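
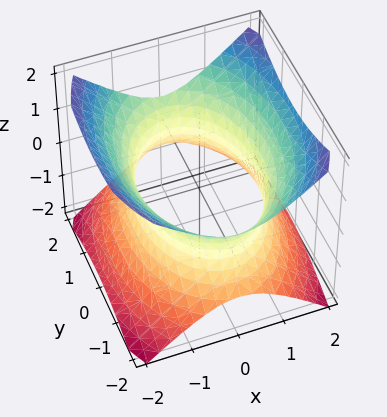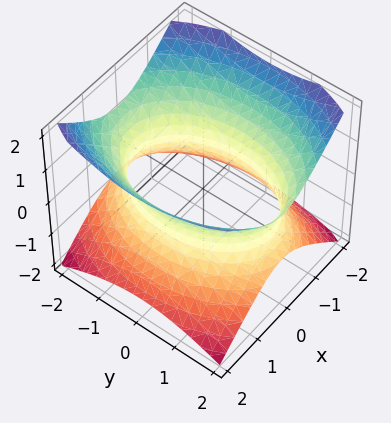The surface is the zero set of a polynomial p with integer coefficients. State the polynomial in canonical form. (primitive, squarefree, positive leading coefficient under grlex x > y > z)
(a) The degree is 2 — an hourglass — one-sheet hyperboloid; a quadric.
(b) Symmetries: the x ↦ −x reflection is a symmetry, so x appears only in even powers; the z ↦ −z reflection is a symmetry, so z appears only in even powers; the y ↦ −y reflection is a symmetry, so y appears only in even powers.
(c) From the visible intercepts: no z-intercept at any integer in the box.
(d) The integer polynomial consistent with all of this is the stated p.

2*x^2 + y^2 - 2*z^2 - 3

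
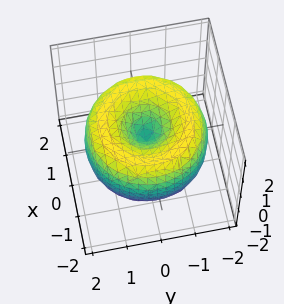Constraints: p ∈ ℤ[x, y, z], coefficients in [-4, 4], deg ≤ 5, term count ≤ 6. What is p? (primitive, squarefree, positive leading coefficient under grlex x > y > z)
x^4 + 2*x^2*y^2 + y^4 - 3*x^2 - 3*y^2 + 2*z^2

(a) Degree: a generic line meets the surface in up to 4 points, so deg p = 4.
(b) By symmetry, the z-axis is an axis of rotation, so x and y enter only as x² + y².
(c) From the axis intercepts and sections: it meets the x-axis at x = 0 (among the integer gridlines); a circular section at z = -1 has radius exactly 1.
(d) Solving for integer coefficients yields p as stated.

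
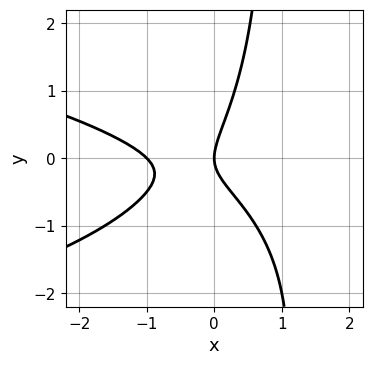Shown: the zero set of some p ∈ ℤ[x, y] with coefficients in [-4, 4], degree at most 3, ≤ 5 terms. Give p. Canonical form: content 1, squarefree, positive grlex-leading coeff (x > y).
x*y^2 + x^2 + x*y - y^2 + x

First, deg p = 3.
Next, from the visible intercepts: it crosses the y-axis at the gridline y = 0; the x-axis gridline crossings are at x ∈ {-1, 0}.
Finally, putting this together gives p.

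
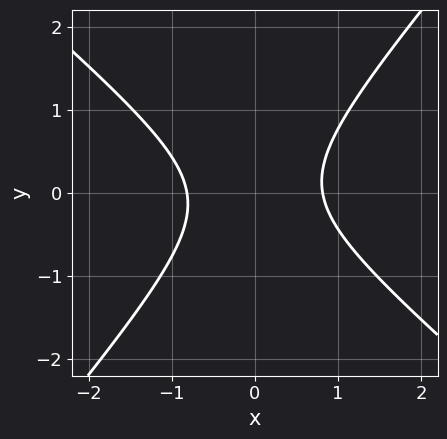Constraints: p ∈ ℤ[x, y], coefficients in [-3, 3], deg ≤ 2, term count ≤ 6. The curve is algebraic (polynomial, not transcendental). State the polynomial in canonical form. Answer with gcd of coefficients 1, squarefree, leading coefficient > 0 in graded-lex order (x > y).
Degree: a generic line meets the curve in up to 2 points, so deg p = 2.
Checking where it meets the axes: it misses every integer gridline on the y-axis.
Fitting integer coefficients to these (and the overall shape) gives p.

3*x^2 + x*y - 3*y^2 - 2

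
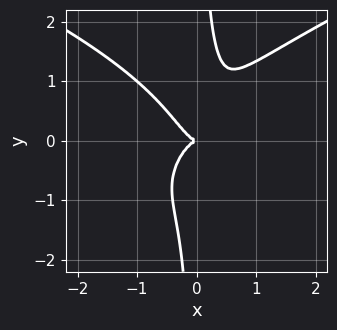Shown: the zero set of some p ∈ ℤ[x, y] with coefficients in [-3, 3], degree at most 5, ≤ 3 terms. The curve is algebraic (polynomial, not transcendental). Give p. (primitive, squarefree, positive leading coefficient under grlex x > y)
1. The degree is 4 — a generic line meets the curve in up to 4 points.
2. From the axis intercepts and sections: it meets the x-axis at x = 0 (among the integer gridlines); one y-axis crossing is at y = 0.
3. These observations pin down the coefficients.

2*x*y^3 - 3*x^3 - y^2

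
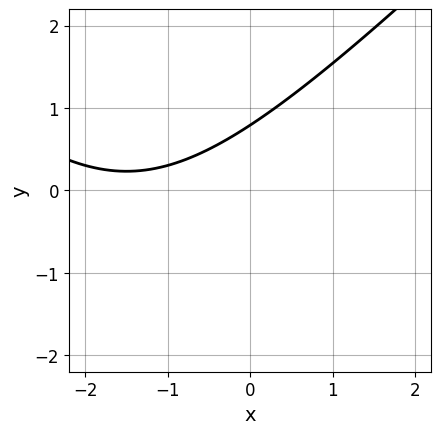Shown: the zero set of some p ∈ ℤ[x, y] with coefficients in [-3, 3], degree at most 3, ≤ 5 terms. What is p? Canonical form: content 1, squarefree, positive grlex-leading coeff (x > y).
x^2 - y^2 + 3*x - 3*y + 3

1. The degree is 2 — a generic line meets the curve in up to 2 points.
2. Against the integer gridlines: it misses every integer gridline on the x-axis.
3. Fitting integer coefficients to these (and the overall shape) gives p.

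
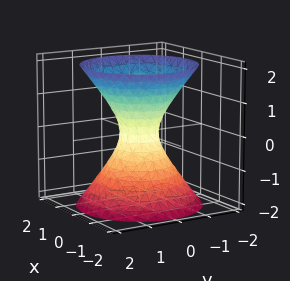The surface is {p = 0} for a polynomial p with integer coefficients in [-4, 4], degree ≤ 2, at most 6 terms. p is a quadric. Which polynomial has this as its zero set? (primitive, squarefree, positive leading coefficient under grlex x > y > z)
The degree is 2 — one connected sheet with a waist; a quadric.
Symmetries: mirror symmetry z ↦ −z ⇒ only even powers of z; the z-axis is an axis of rotation, so x and y enter only as x² + y².
From the visible intercepts: a circular section at z = 1 has radius exactly 1; the surface avoids every integer z-axis point in the box.
The integer polynomial consistent with all of this is the stated p.

3*x^2 + 3*y^2 - 2*z^2 - 1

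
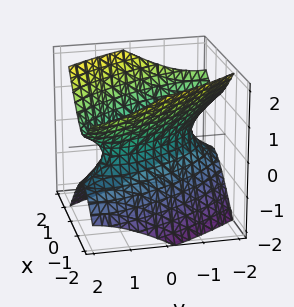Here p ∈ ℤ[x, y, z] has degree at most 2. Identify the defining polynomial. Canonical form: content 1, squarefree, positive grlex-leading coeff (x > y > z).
(a) deg p = 2. The shape is more complex than any degree-1 surface.
(b) From the visible intercepts: no z-intercept at any integer in the box; among the integer gridlines, it crosses the y-axis at y ∈ {-1, 1}.
(c) These observations pin down the coefficients.

2*x^2 + 2*x*y + y^2 - 2*z^2 - 1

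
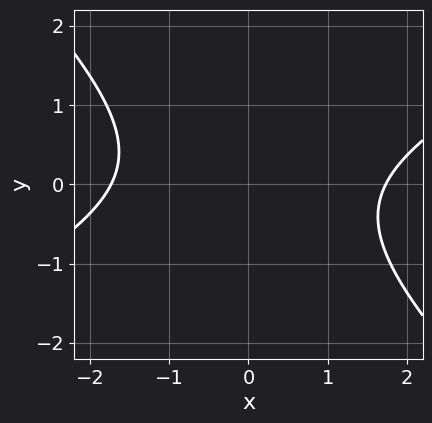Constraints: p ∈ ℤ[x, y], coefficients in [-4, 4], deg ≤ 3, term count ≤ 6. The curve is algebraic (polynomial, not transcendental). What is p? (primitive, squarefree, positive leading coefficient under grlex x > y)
First, the degree is 2 — no degree-1 curve has this shape.
Next, observable constraints: no y-intercept at any integer in the box.
Finally, solving for integer coefficients yields p as stated.

x^2 - x*y - 2*y^2 - 3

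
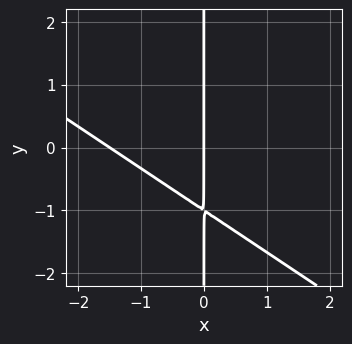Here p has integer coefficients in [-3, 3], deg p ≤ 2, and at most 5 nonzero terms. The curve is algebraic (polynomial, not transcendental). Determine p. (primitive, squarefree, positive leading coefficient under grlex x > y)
(a) deg p = 2.
(b) Observable constraints: the visible y-axis segment lies entirely on the curve; it crosses the x-axis at the gridline x = 0.
(c) Matching integer coefficients to the picture gives p.

2*x^2 + 3*x*y + 3*x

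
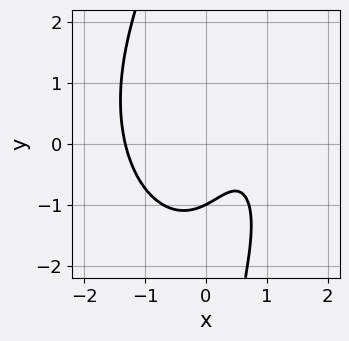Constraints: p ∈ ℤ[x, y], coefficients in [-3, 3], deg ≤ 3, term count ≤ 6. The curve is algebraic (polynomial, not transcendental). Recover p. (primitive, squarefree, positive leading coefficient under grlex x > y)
First, deg p = 3.
Next, against the integer gridlines: it crosses the y-axis at the gridline y = -1.
Finally, fitting integer coefficients to these (and the overall shape) gives p.

2*x^3 + x*y^2 - 2*x + 2*y + 2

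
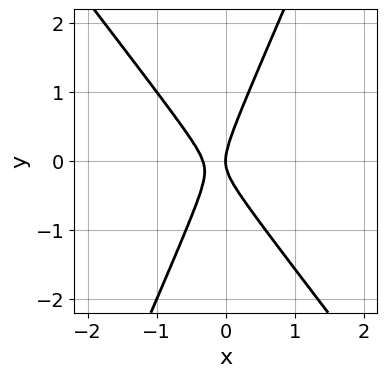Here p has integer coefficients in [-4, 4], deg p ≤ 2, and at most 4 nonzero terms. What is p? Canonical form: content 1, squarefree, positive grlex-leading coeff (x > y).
1. deg p = 2. A generic line meets the curve in up to 2 points.
2. Checking where it meets the axes: it crosses the y-axis at the gridline y = 0; it crosses the x-axis at the gridline x = 0.
3. Matching integer coefficients to the picture gives p.

3*x^2 + x*y - y^2 + x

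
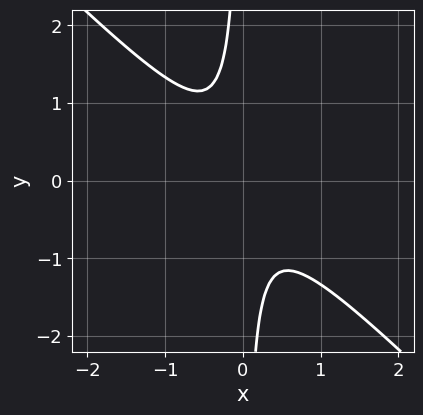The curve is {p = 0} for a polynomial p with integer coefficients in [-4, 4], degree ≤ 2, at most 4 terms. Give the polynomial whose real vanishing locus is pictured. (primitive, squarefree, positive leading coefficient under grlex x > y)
deg p = 2. A generic line meets the curve in up to 2 points.
From the axis intercepts and sections: no x-intercept at any integer in the box; it misses every integer gridline on the y-axis.
Fitting integer coefficients to these (and the overall shape) gives p.

3*x^2 + 3*x*y + 1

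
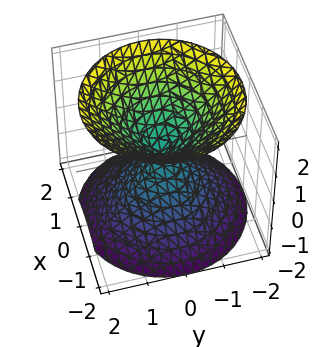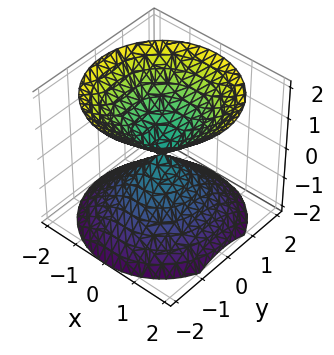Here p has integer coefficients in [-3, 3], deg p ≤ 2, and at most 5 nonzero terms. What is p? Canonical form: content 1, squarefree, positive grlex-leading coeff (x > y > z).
(a) I count 2 distinct pieces. Treating them together as one polynomial.
(b) The degree is 2 — two nappes meeting at a single point; a quadric.
(c) Symmetries: mirror symmetry z ↦ −z ⇒ only even powers of z; the z-axis is an axis of rotation, so x and y enter only as x² + y².
(d) From the axis intercepts and sections: one x-axis crossing is at x = 0; it meets the z-axis at z = 0 (among the integer gridlines); one y-axis crossing is at y = 0; a circular section at z = -1 has radius exactly 1.
(e) Matching integer coefficients to the picture gives p.

x^2 + y^2 - z^2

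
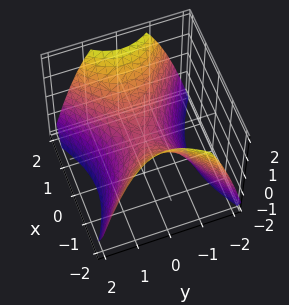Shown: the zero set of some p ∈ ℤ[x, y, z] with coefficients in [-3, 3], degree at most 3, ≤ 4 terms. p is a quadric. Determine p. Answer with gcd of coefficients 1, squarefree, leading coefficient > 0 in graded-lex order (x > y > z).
First, deg p = 2.
Then, symmetries: mirror symmetry x ↦ −x ⇒ only even powers of x; the y ↦ −y reflection is a symmetry, so y appears only in even powers.
Next, from the visible intercepts: it crosses the z-axis at the gridline z = 0; it crosses the y-axis at the gridline y = 0; one x-axis crossing is at x = 0.
Finally, fitting integer coefficients to these (and the overall shape) gives p.

2*x^2 - 3*y^2 - 3*z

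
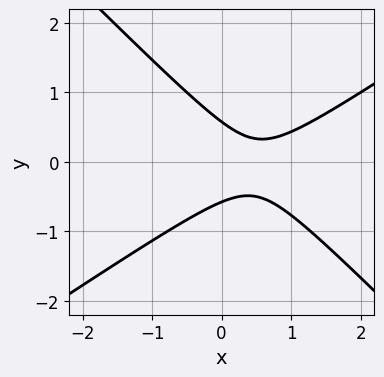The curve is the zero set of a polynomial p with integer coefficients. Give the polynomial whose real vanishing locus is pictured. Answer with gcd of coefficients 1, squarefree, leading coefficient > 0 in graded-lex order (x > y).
The degree is 2 — a generic line meets the curve in up to 2 points.
From the visible intercepts: it misses every integer gridline on the x-axis.
Solving for integer coefficients yields p as stated.

2*x^2 - x*y - 3*y^2 - 2*x + 1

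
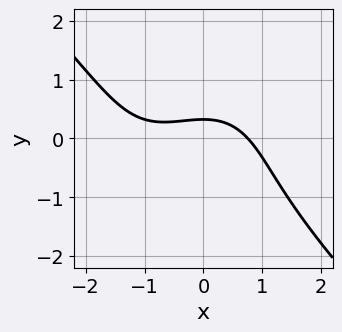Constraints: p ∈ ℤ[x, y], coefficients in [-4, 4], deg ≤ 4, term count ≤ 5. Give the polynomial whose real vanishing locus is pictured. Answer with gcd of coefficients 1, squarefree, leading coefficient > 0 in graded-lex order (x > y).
1. Degree: no degree-2 curve has this shape, so deg p = 3.
2. The integer polynomial consistent with all of this is the stated p.

x^3 + y^3 + x^2 + 3*y - 1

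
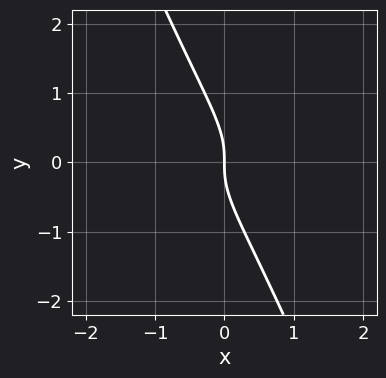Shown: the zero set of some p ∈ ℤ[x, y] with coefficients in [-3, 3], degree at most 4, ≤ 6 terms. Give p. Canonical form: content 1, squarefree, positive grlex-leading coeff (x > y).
x^3 + 2*x^2*y + 3*x*y^2 + y^3 + x

Degree: no degree-2 curve has this shape, so deg p = 3.
Checking where it meets the axes: one y-axis crossing is at y = 0; one x-axis crossing is at x = 0.
The integer polynomial consistent with all of this is the stated p.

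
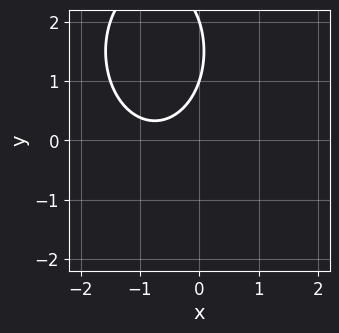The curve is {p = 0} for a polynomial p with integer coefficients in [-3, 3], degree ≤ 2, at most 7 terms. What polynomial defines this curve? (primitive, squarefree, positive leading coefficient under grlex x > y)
The degree is 2 — the shape is more complex than any degree-1 curve.
Checking where it meets the axes: among the integer gridlines, it crosses the y-axis at y ∈ {1, 2}; no x-intercept at any integer in the box.
Solving for integer coefficients yields p as stated.

2*x^2 + y^2 + 3*x - 3*y + 2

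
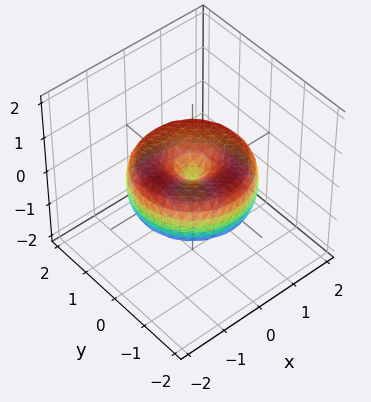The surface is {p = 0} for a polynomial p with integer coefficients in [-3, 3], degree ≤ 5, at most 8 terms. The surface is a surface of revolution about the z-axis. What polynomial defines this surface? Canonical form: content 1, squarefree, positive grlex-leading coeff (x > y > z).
Degree: a generic line meets the surface in up to 4 points, so deg p = 4.
Symmetry: every cross-section ⟂ z is a circle, so x, y appear only via x² + y².
Reading off the gridlines: a circular section at z = 0 has radius between 1 and 2; it meets the z-axis at z = 0 (among the integer gridlines).
Putting this together gives p.

x^4 + 2*x^2*y^2 + y^4 - 2*x^2 - 2*y^2 + 2*z^2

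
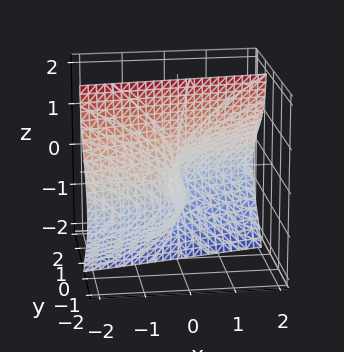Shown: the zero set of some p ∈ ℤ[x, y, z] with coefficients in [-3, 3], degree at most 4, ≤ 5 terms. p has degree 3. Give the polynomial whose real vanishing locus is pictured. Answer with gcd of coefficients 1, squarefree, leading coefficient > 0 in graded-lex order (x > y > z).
(a) deg p = 3. No degree-2 surface has this shape.
(b) Reading off the gridlines: one y-axis crossing is at y = 0; every point of the z-axis in the box is on the surface; it meets the x-axis at x = 0 (among the integer gridlines).
(c) Assembling these constraints gives the stated polynomial.

y^3 + 3*y*z^2 + 3*y*z - 2*x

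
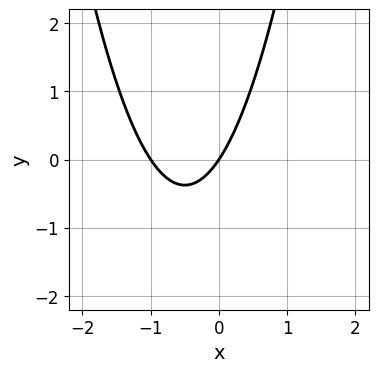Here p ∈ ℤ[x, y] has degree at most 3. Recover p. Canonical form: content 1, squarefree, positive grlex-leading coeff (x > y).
3*x^2 + 3*x - 2*y

1. Degree: the shape is more complex than any degree-1 curve, so deg p = 2.
2. Checking where it meets the axes: the x-axis gridline crossings are at x ∈ {-1, 0}; one y-axis crossing is at y = 0.
3. Fitting integer coefficients to these (and the overall shape) gives p.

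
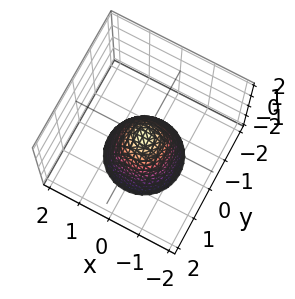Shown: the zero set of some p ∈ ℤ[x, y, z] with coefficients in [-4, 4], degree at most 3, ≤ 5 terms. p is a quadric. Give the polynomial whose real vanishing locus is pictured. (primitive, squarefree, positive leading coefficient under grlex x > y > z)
First, degree: a single bowl opening along one axis; a quadric, so deg p = 2.
Next, by symmetry, the z-axis is an axis of rotation, so x and y enter only as x² + y².
Next, reading off the gridlines: it crosses the x-axis at the gridline x = 0; a circular section at z = -2 has radius between 1 and 2; it crosses the y-axis at the gridline y = 0.
Finally, the integer polynomial consistent with all of this is the stated p.

3*x^2 + 3*y^2 + 2*z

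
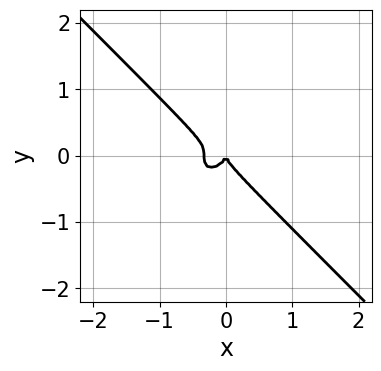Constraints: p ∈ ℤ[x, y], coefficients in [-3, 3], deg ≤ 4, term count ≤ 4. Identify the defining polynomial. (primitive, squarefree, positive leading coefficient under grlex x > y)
deg p = 3. The shape is more complex than any degree-2 curve.
Checking where it meets the axes: it crosses the y-axis at the gridline y = 0; one x-axis crossing is at x = 0.
The integer polynomial consistent with all of this is the stated p.

3*x^3 + 3*y^3 + x^2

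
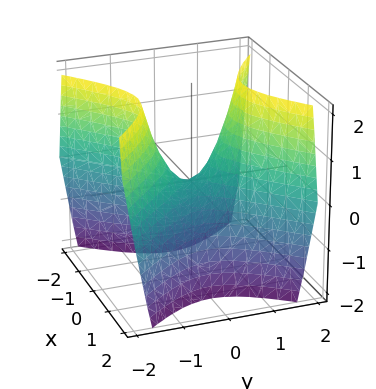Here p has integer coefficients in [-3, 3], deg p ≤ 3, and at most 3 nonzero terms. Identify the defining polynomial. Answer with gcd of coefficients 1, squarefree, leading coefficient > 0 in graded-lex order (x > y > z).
3*x^2 - 3*y^2 + 2*z

The degree is 2 — a saddle surface; a quadric.
Symmetries: it's symmetric under x → −x, forcing even powers of x; it's symmetric under y → −y, forcing even powers of y.
Against the integer gridlines: it crosses the x-axis at the gridline x = 0; it meets the z-axis at z = 0 (among the integer gridlines); it meets the y-axis at y = 0 (among the integer gridlines).
Assembling these constraints gives the stated polynomial.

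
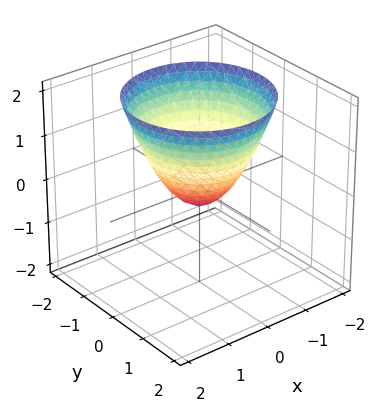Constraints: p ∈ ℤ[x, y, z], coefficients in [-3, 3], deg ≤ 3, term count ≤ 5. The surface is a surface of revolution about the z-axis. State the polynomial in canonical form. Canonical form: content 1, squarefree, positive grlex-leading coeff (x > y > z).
(a) Degree: the shape is more complex than any degree-1 surface, so deg p = 2.
(b) By symmetry, the surface is invariant under rotation about z: p = q(x² + y², z).
(c) From the visible intercepts: a circular section at z = 0 has radius between 0 and 1.
(d) Solving for integer coefficients yields p as stated.

3*x^2 + 3*y^2 - 3*z - 1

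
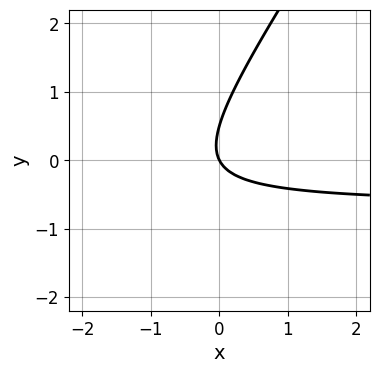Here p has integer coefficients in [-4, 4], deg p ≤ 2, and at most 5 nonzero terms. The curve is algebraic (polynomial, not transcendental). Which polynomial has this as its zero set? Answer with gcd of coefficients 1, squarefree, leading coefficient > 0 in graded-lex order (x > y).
3*x*y - 2*y^2 + 2*x + y

The degree is 2 — no degree-1 curve has this shape.
Reading off the gridlines: it crosses the x-axis at the gridline x = 0; one y-axis crossing is at y = 0.
These observations pin down the coefficients.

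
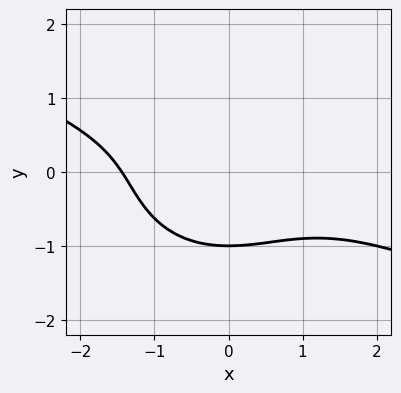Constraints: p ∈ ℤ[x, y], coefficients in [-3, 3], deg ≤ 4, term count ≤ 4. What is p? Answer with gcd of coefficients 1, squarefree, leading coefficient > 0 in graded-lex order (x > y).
x^3 + 2*x^2*y + 3*y^3 + 3

(a) deg p = 3. The shape is more complex than any degree-2 curve.
(b) From the visible intercepts: one y-axis crossing is at y = -1.
(c) Putting this together gives p.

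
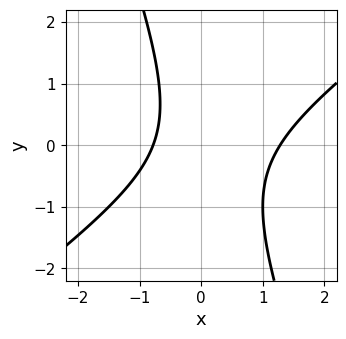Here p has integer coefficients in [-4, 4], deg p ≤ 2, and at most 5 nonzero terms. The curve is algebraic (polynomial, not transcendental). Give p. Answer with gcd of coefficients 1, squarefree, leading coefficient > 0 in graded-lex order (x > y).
2*x^2 - 2*x*y - y^2 - x - 2

1. deg p = 2.
2. Checking where it meets the axes: it misses every integer gridline on the y-axis.
3. Solving for integer coefficients yields p as stated.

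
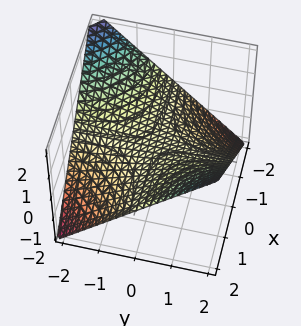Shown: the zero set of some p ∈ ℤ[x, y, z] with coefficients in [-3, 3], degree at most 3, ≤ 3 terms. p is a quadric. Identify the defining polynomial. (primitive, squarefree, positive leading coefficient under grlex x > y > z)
(a) The degree is 2 — a hyperbolic paraboloid; a quadric.
(b) From the visible intercepts: every point of the x-axis in the box is on the surface; it meets the z-axis at z = 0 (among the integer gridlines).
(c) Putting this together gives p.

x*y - 2*z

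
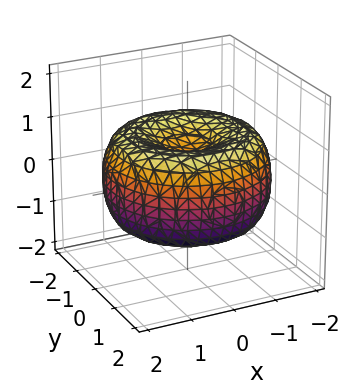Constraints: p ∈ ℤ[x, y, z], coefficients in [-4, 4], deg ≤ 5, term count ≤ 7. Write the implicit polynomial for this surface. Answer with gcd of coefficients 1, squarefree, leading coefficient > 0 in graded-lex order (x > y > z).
First, deg p = 4.
Then, symmetries: rotational symmetry about the z-axis ⇒ p depends on x, y only through x² + y².
Then, reading off the gridlines: a circular section at z = 1 has radius exactly 1.
Finally, these observations pin down the coefficients.

x^4 + 2*x^2*y^2 + y^4 - 3*x^2 - 3*y^2 + 3*z^2 - 1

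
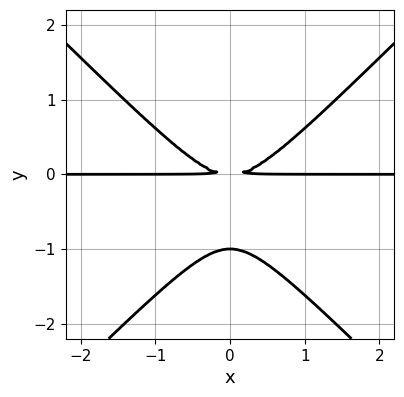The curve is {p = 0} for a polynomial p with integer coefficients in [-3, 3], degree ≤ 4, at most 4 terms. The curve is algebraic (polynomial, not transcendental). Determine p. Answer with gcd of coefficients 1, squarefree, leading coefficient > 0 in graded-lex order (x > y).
deg p = 3. A generic line meets the curve in up to 3 points.
Symmetries: the x ↦ −x reflection is a symmetry, so x appears only in even powers.
Reading off the gridlines: the visible x-axis segment lies entirely on the curve; it meets the y-axis at y = -1 (among the integer gridlines).
Matching integer coefficients to the picture gives p.

x^2*y - y^3 - y^2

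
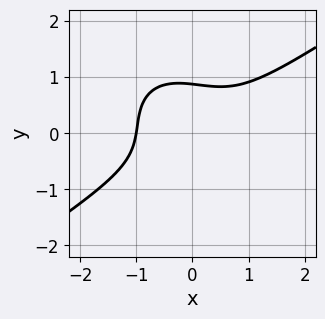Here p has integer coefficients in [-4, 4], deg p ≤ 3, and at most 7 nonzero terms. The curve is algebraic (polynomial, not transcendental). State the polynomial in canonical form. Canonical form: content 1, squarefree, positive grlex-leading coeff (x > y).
2*x^3 - x^2*y - x*y^2 - 3*y^3 + 2

The degree is 3 — a generic line meets the curve in up to 3 points.
From the visible intercepts: it meets the x-axis at x = -1 (among the integer gridlines).
Solving for integer coefficients yields p as stated.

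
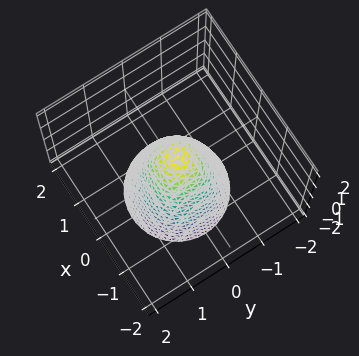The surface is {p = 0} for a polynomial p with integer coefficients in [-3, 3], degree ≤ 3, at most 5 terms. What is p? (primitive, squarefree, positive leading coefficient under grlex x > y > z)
1. The degree is 2 — a generic line meets the surface in up to 2 points.
2. Symmetry: the surface is invariant under rotation about z: p = q(x² + y², z).
3. Reading off the gridlines: one z-axis crossing is at z = 1; a circular section at z = -2 has radius between 1 and 2.
4. These observations pin down the coefficients.

2*x^2 + 2*y^2 + z - 1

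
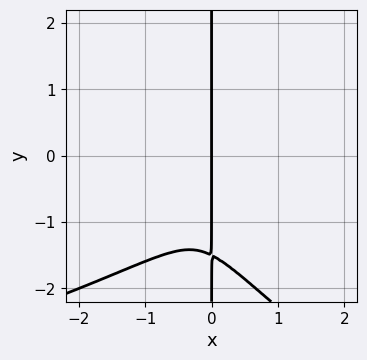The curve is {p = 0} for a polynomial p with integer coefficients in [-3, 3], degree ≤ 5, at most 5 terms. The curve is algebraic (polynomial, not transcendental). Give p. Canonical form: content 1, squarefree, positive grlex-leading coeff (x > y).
x^2*y^2 + 2*x*y^3 + 3*x^3 + 3*x*y^2

1. Degree: no degree-3 curve has this shape, so deg p = 4.
2. From the visible intercepts: it meets the x-axis at x = 0 (among the integer gridlines); every point of the y-axis in the box is on the curve.
3. Together with the visible shape, these determine p as stated.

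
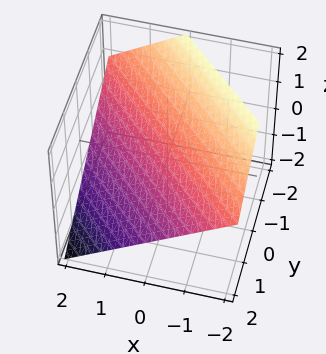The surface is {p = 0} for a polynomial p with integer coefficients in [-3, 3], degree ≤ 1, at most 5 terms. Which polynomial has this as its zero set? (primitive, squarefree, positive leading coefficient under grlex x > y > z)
First, deg p = 1. Every cross-section is a straight line — this is a plane.
Next, checking where it meets the axes: one x-axis crossing is at x = 1; one y-axis crossing is at y = 1.
Finally, fitting integer coefficients to these (and the overall shape) gives p.

2*x + 2*y + 3*z - 2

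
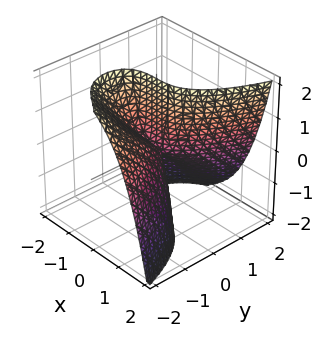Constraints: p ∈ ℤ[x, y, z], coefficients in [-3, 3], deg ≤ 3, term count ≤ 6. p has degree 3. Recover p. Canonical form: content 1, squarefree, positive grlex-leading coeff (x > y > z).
deg p = 3.
Observable constraints: the visible z-axis segment lies entirely on the surface; it meets the x-axis at x = 0 (among the integer gridlines); it meets the y-axis at y = 0 (among the integer gridlines).
Assembling these constraints gives the stated polynomial.

2*x^3 + x*y^2 - 3*y^2 - 3*y*z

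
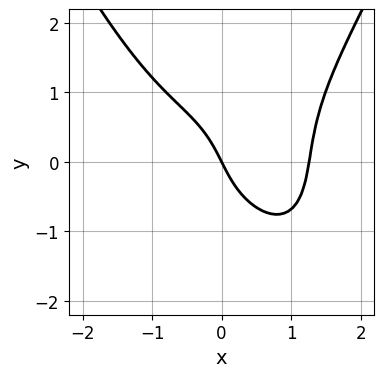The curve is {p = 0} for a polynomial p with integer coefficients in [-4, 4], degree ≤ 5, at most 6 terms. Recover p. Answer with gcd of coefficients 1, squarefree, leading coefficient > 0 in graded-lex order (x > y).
x^4 - y^3 - 2*x - y

(a) The degree is 4 — no degree-3 curve has this shape.
(b) Against the integer gridlines: one x-axis crossing is at x = 0; one y-axis crossing is at y = 0.
(c) Putting this together gives p.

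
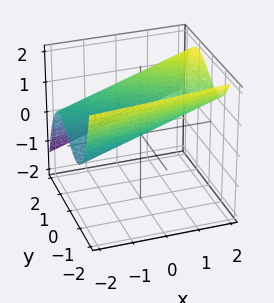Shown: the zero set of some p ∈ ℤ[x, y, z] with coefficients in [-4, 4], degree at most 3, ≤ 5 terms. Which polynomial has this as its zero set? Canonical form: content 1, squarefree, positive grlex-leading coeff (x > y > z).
(a) The degree is 3 — a generic line meets the surface in up to 3 points.
(b) Observable constraints: the surface avoids every integer x-axis point in the box; it crosses the z-axis at the gridline z = 1.
(c) Putting this together gives p.

y^3 - x - 2*y + 3*z - 3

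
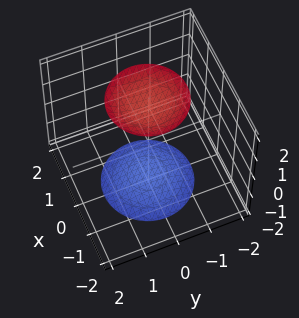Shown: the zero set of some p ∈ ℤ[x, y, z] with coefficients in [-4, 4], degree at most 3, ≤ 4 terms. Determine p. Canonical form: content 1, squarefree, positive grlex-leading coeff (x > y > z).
1. The picture has 2 separate pieces.
2. deg p = 2.
3. Symmetries: it's symmetric under z → −z, forcing even powers of z; every cross-section ⟂ z is a circle, so x, y appear only via x² + y².
4. Checking where it meets the axes: a circular section at z = 2 has radius exactly 1; it misses every integer gridline on the x-axis; it misses every integer gridline on the y-axis.
5. Putting this together gives p.

x^2 + y^2 - z^2 + 3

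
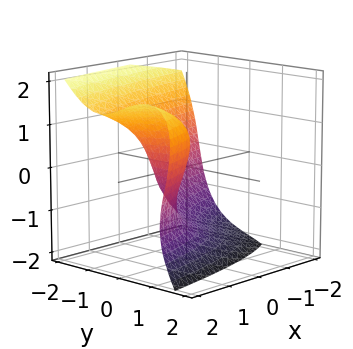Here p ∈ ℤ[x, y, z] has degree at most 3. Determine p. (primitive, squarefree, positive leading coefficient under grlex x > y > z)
2*y^3 + z^3 - 2*y*z - 3*x + 2

(a) Degree: no degree-2 surface has this shape, so deg p = 3.
(b) From the axis intercepts and sections: it meets the y-axis at y = -1 (among the integer gridlines).
(c) Fitting integer coefficients to these (and the overall shape) gives p.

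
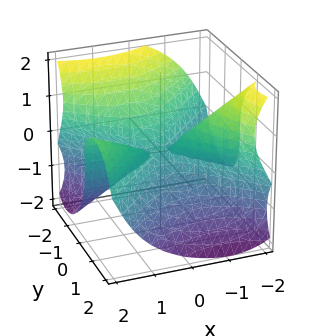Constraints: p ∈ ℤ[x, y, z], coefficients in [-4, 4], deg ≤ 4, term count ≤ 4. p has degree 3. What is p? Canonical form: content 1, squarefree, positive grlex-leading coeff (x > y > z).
First, the degree is 3 — a generic line meets the surface in up to 3 points.
Next, from the visible intercepts: it meets the y-axis at y = 0 (among the integer gridlines); it meets the z-axis at z = 0 (among the integer gridlines); every point of the x-axis in the box is on the surface.
Finally, solving for integer coefficients yields p as stated.

x^2*y - x*y*z - y^3 - z^3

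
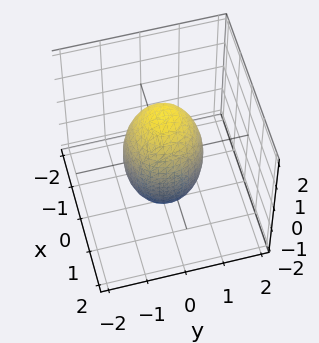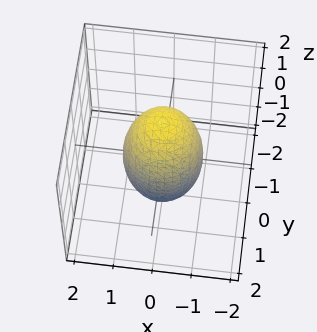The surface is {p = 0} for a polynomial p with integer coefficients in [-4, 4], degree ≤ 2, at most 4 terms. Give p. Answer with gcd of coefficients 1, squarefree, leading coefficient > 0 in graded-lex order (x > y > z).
3*x^2 + 3*y^2 + z^2 - 3

Degree: a closed, bounded, convex surface; a quadric, so deg p = 2.
Symmetry: every cross-section ⟂ z is a circle, so x, y appear only via x² + y²; the z ↦ −z reflection is a symmetry, so z appears only in even powers.
Reading off the gridlines: a circular section at z = -1 has radius between 0 and 1; among the integer gridlines, it crosses the x-axis at x ∈ {-1, 1}; among the integer gridlines, it crosses the y-axis at y ∈ {-1, 1}.
Fitting integer coefficients to these (and the overall shape) gives p.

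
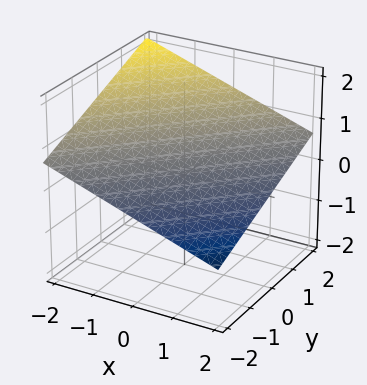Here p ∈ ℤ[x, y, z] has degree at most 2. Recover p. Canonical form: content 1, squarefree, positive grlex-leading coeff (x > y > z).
First, the degree is 1 — the surface is flat (a plane).
Then, against the integer gridlines: it meets the x-axis at x = 2 (among the integer gridlines); it meets the y-axis at y = -2 (among the integer gridlines).
Finally, together with the visible shape, these determine p as stated.

x - y + 3*z - 2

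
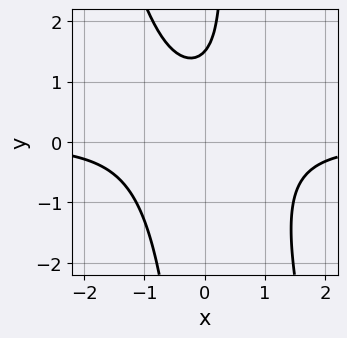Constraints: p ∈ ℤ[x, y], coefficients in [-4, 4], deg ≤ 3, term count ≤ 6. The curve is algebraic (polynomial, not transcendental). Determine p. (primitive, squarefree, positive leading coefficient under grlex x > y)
deg p = 3. No degree-2 curve has this shape.
Checking where it meets the axes: no x-intercept at any integer in the box.
Matching integer coefficients to the picture gives p.

3*x^2*y + x*y^2 - 2*y + 3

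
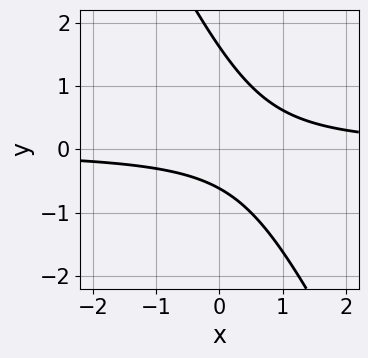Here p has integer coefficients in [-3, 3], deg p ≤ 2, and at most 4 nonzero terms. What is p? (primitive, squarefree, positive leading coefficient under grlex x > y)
2*x*y + y^2 - y - 1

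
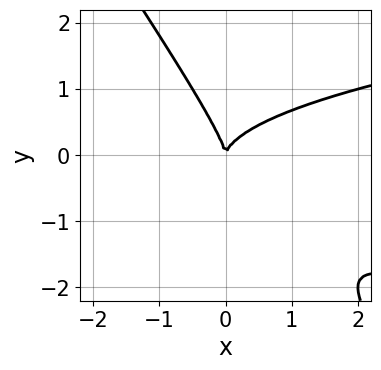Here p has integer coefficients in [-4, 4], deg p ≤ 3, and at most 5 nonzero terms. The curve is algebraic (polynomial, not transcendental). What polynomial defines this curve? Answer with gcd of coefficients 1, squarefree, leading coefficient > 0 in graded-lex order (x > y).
3*x*y^2 + 2*y^3 - 2*x^2

(a) Degree: the shape is more complex than any degree-2 curve, so deg p = 3.
(b) Observable constraints: it crosses the x-axis at the gridline x = 0; it meets the y-axis at y = 0 (among the integer gridlines).
(c) Putting this together gives p.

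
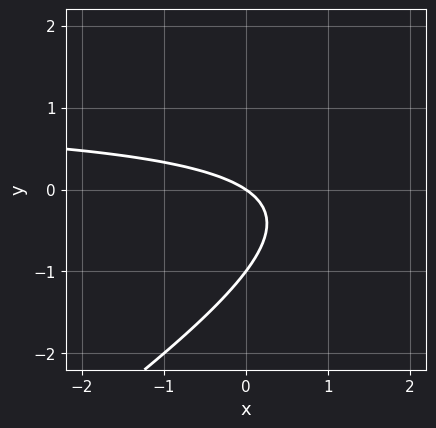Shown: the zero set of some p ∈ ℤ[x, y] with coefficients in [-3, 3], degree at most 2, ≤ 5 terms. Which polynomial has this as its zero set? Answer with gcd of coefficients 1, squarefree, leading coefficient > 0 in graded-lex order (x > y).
First, deg p = 2.
Next, against the integer gridlines: the y-axis gridline crossings are at y ∈ {-1, 0}; it crosses the x-axis at the gridline x = 0.
Finally, assembling these constraints gives the stated polynomial.

2*x*y - 3*y^2 - 2*x - 3*y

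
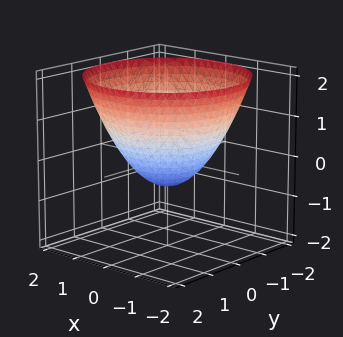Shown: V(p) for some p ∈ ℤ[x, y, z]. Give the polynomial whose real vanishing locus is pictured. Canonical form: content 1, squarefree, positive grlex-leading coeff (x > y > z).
First, degree: a generic line meets the surface in up to 2 points, so deg p = 2.
Next, by symmetry, every cross-section ⟂ z is a circle, so x, y appear only via x² + y².
Next, against the integer gridlines: among the integer gridlines, it crosses the x-axis at x ∈ {-1, 1}; a circular section at z = 0 has radius exactly 1; among the integer gridlines, it crosses the y-axis at y ∈ {-1, 1}.
Finally, fitting integer coefficients to these (and the overall shape) gives p.

2*x^2 + 2*y^2 - 3*z - 2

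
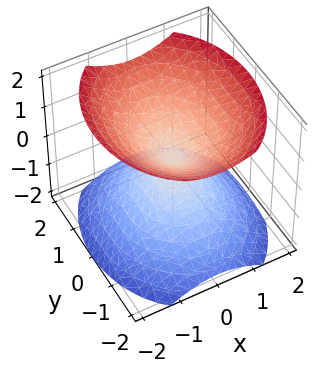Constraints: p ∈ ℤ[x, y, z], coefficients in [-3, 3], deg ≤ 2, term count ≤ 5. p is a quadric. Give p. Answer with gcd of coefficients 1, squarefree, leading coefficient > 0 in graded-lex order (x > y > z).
3*x^2 + 2*y^2 - 3*z^2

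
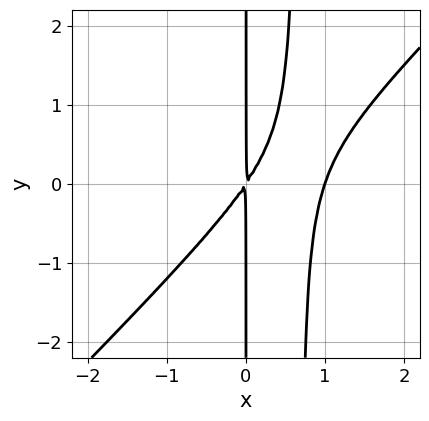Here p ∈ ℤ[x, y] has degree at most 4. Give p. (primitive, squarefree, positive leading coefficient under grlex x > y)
3*x^3 - 3*x^2*y - 3*x^2 + 2*x*y

1. deg p = 3. A generic line meets the curve in up to 3 points.
2. Against the integer gridlines: it crosses the x-axis at the gridline x = 1; the visible y-axis segment lies entirely on the curve.
3. The integer polynomial consistent with all of this is the stated p.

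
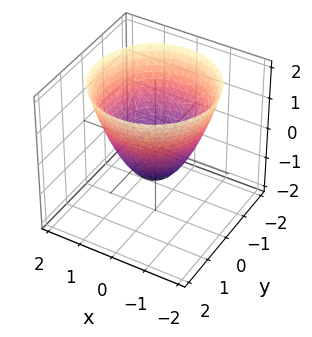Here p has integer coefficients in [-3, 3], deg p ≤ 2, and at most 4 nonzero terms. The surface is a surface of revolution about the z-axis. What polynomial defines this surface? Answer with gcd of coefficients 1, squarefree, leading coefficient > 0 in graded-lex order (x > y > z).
x^2 + y^2 - z - 1

deg p = 2. The shape is more complex than any degree-1 surface.
Symmetries: rotational symmetry about the z-axis ⇒ p depends on x, y only through x² + y².
Reading off the gridlines: the y-axis gridline crossings are at y ∈ {-1, 1}; it meets the z-axis at z = -1 (among the integer gridlines); the x-axis gridline crossings are at x ∈ {-1, 1}; a circular section at z = 2 has radius between 1 and 2.
Assembling these constraints gives the stated polynomial.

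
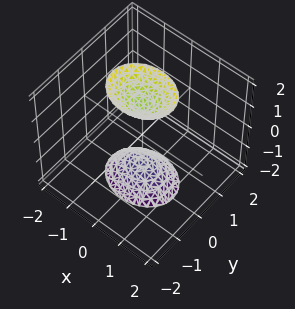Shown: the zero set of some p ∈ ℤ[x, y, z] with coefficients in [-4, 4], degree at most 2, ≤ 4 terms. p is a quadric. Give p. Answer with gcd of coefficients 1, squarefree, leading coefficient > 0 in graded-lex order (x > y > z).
2*x^2 + 3*y^2 - z^2 + 2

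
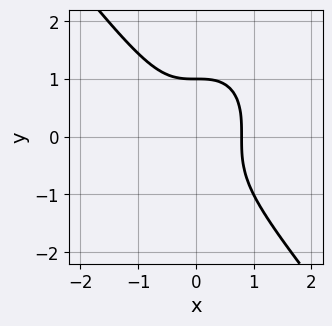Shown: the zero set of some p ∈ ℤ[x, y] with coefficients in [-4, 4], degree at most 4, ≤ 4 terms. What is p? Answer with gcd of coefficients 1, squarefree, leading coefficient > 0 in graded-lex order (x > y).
1. deg p = 3.
2. From the visible intercepts: it meets the y-axis at y = 1 (among the integer gridlines).
3. Together with the visible shape, these determine p as stated.

2*x^3 + y^3 - 1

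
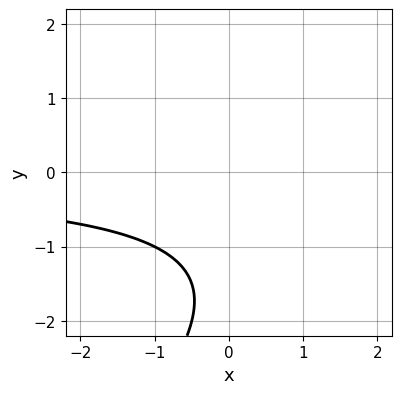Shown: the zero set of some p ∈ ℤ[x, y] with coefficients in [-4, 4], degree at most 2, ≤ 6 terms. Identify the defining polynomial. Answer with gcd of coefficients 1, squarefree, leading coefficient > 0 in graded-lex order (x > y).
First, the degree is 2 — a generic line meets the curve in up to 2 points.
Next, reading off the gridlines: no x-intercept at any integer in the box; it misses every integer gridline on the y-axis.
Finally, matching integer coefficients to the picture gives p.

x*y - y^2 - 3*y - 3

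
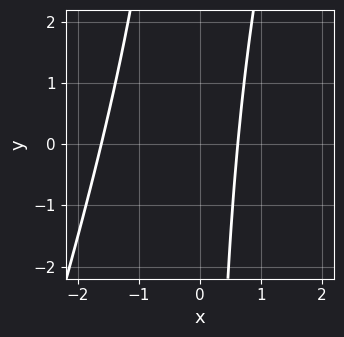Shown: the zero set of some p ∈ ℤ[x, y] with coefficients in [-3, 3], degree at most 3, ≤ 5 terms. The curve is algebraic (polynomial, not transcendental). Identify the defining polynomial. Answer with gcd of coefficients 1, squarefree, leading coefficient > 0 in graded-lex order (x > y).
1. Degree: the shape is more complex than any degree-1 curve, so deg p = 2.
2. Checking where it meets the axes: it misses every integer gridline on the y-axis.
3. Together with the visible shape, these determine p as stated.

3*x^2 - x*y + 3*x - 3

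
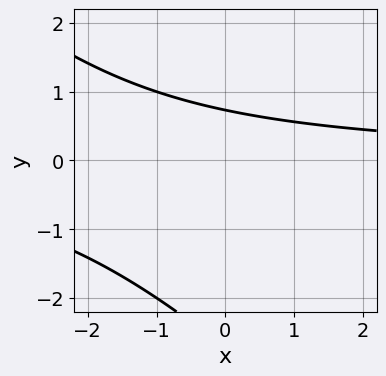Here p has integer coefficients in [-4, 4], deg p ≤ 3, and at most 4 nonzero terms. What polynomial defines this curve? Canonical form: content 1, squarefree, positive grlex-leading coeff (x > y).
x*y + y^2 + 2*y - 2

1. deg p = 2.
2. From the axis intercepts and sections: no x-intercept at any integer in the box.
3. Assembling these constraints gives the stated polynomial.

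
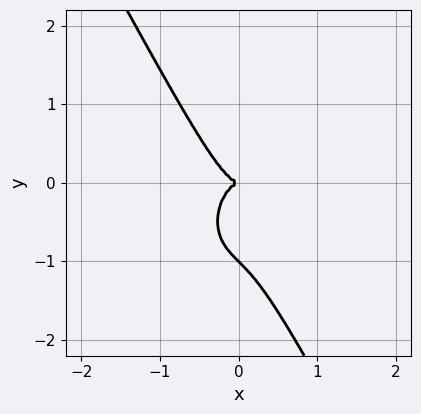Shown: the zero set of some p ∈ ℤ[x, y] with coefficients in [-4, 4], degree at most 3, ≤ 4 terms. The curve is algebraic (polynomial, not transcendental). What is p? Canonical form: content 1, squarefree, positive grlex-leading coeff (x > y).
First, the degree is 3 — a generic line meets the curve in up to 3 points.
Next, checking where it meets the axes: among the integer gridlines, it crosses the y-axis at y ∈ {-1, 0}; it crosses the x-axis at the gridline x = 0.
Finally, solving for integer coefficients yields p as stated.

3*x^3 + x*y^2 + y^3 + y^2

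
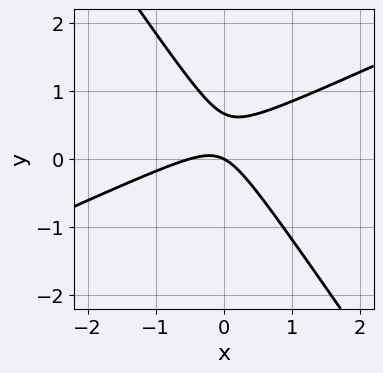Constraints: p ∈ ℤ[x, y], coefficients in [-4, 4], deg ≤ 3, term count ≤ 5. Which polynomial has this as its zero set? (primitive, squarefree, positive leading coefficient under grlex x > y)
1. Degree: the shape is more complex than any degree-1 curve, so deg p = 2.
2. From the axis intercepts and sections: one y-axis crossing is at y = 0; it crosses the x-axis at the gridline x = 0.
3. Putting this together gives p.

2*x^2 - 3*x*y - 3*y^2 + x + 2*y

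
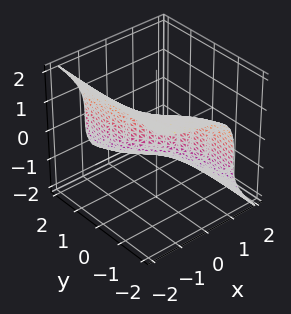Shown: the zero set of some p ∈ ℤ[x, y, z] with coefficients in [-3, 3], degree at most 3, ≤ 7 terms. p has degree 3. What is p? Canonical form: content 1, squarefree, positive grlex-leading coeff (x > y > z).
2*x^3 - x^2*y + 2*z^3 + 3*x + 3*y

(a) deg p = 3. The shape is more complex than any degree-2 surface.
(b) Observable constraints: it crosses the x-axis at the gridline x = 0; it meets the z-axis at z = 0 (among the integer gridlines); one y-axis crossing is at y = 0.
(c) Together with the visible shape, these determine p as stated.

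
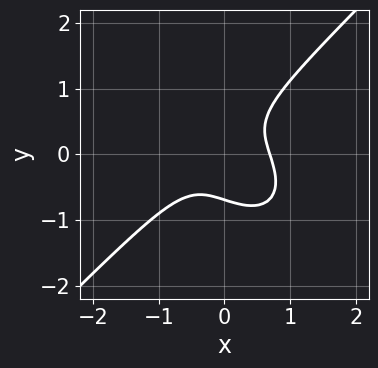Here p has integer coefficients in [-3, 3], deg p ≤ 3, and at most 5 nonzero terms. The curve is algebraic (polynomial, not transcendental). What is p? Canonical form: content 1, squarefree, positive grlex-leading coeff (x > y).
3*x^3 - 3*y^3 + 2*x*y - 1

The degree is 3 — the shape is more complex than any degree-2 curve.
Matching integer coefficients to the picture gives p.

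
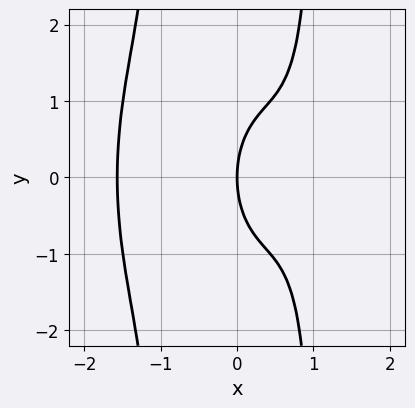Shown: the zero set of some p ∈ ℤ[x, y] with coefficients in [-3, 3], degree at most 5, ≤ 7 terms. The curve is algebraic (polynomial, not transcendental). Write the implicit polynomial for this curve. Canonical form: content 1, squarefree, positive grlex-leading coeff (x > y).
2*x^4 + x^2*y^2 - 3*x^2 - y^2 + 3*x

1. deg p = 4. The shape is more complex than any degree-3 curve.
2. Symmetries: mirror symmetry y ↦ −y ⇒ only even powers of y.
3. From the axis intercepts and sections: one y-axis crossing is at y = 0; it crosses the x-axis at the gridline x = 0.
4. Putting this together gives p.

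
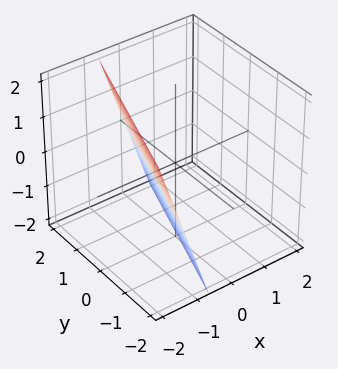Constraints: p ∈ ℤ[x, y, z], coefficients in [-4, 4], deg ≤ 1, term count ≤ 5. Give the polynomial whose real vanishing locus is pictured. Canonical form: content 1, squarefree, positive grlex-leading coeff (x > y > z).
3*x - y + z + 2

The degree is 1 — every cross-section is a straight line — this is a plane.
Against the integer gridlines: it crosses the z-axis at the gridline z = -2; it crosses the y-axis at the gridline y = 2.
Fitting integer coefficients to these (and the overall shape) gives p.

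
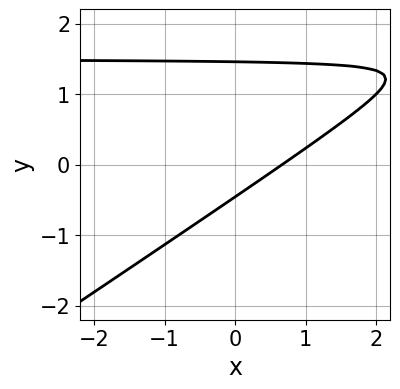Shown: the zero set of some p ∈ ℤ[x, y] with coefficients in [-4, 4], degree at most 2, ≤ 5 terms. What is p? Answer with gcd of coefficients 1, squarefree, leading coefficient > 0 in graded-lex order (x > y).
2*x*y - 3*y^2 - 3*x + 3*y + 2

First, the degree is 2 — a generic line meets the curve in up to 2 points.
Finally, the integer polynomial consistent with all of this is the stated p.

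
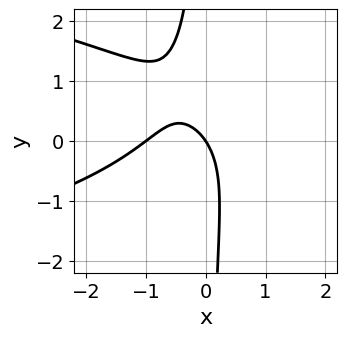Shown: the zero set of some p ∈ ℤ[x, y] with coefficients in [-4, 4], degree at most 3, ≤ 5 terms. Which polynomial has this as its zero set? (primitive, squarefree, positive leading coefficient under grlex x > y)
3*x*y^2 + 3*x^2 - 2*x*y + 3*x + 2*y

(a) The degree is 3 — a generic line meets the curve in up to 3 points.
(b) Observable constraints: it crosses the y-axis at the gridline y = 0; the x-axis gridline crossings are at x ∈ {-1, 0}.
(c) These observations pin down the coefficients.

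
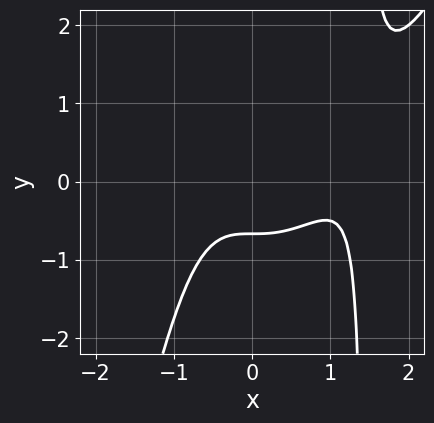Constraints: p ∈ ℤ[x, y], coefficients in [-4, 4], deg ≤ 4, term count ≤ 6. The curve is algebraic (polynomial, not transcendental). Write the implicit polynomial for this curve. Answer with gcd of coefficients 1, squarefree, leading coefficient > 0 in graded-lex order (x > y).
2*x^4 - x^3*y - 3*x^3 + 3*y + 2

1. Degree: the shape is more complex than any degree-3 curve, so deg p = 4.
2. Observable constraints: no x-intercept at any integer in the box.
3. Putting this together gives p.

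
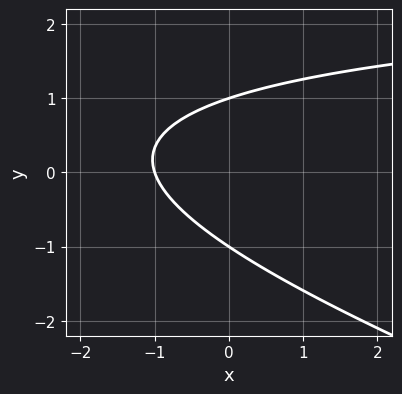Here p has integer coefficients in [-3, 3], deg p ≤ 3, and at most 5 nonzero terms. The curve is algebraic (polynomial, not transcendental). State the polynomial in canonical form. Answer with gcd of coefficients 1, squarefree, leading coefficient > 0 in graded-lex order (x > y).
First, the degree is 2 — no degree-1 curve has this shape.
Then, checking where it meets the axes: one x-axis crossing is at x = -1; among the integer gridlines, it crosses the y-axis at y ∈ {-1, 1}.
Finally, these observations pin down the coefficients.

x*y + 3*y^2 - 3*x - 3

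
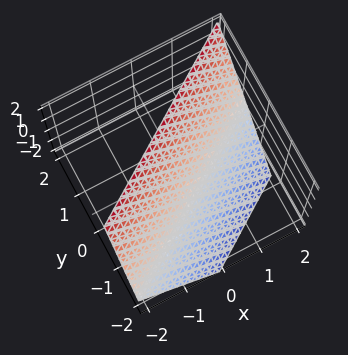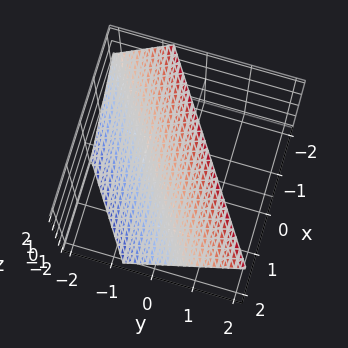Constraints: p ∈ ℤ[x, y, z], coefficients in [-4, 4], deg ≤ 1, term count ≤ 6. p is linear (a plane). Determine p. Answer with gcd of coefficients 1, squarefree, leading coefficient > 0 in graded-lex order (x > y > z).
The degree is 1 — the surface is flat (a plane).
Against the integer gridlines: it crosses the x-axis at the gridline x = 1; it crosses the z-axis at the gridline z = 1.
Putting this together gives p.

2*x - 3*y + 2*z - 2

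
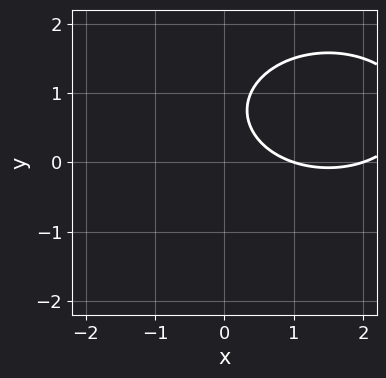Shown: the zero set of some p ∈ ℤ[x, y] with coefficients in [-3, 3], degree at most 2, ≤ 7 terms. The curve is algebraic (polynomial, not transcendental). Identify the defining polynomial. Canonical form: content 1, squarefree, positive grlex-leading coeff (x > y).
1. deg p = 2. A generic line meets the curve in up to 2 points.
2. Against the integer gridlines: no y-intercept at any integer in the box; among the integer gridlines, it crosses the x-axis at x ∈ {1, 2}.
3. Together with the visible shape, these determine p as stated.

x^2 + 2*y^2 - 3*x - 3*y + 2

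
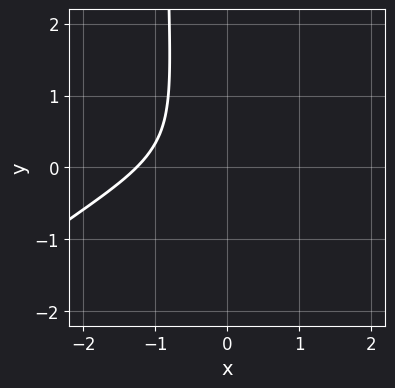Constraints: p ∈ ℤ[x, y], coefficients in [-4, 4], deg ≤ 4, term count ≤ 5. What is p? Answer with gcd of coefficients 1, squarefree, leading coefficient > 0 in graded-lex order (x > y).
x^3 - 3*x^2*y + 3*x*y^2 + 3*y^2 + 2

Degree: the shape is more complex than any degree-2 curve, so deg p = 3.
From the axis intercepts and sections: it misses every integer gridline on the y-axis.
Assembling these constraints gives the stated polynomial.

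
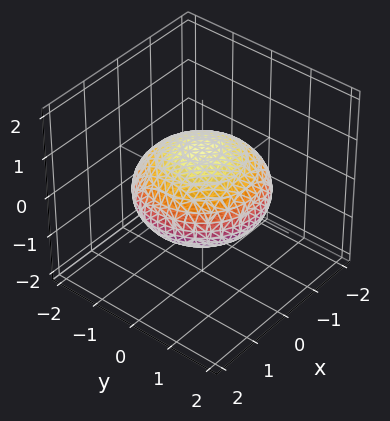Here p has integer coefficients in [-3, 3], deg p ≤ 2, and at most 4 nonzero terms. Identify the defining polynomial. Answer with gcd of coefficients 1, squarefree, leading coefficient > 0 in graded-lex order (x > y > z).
x^2 + y^2 + 2*z^2 - 2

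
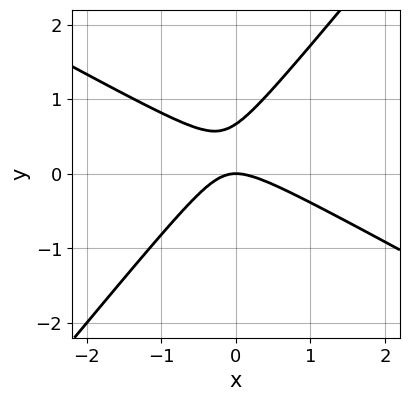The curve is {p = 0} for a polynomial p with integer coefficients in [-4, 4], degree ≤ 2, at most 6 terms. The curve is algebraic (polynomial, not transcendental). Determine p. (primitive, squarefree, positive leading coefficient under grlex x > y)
(a) The degree is 2 — no degree-1 curve has this shape.
(b) From the visible intercepts: one x-axis crossing is at x = 0; one y-axis crossing is at y = 0.
(c) Solving for integer coefficients yields p as stated.

2*x^2 + 2*x*y - 3*y^2 + 2*y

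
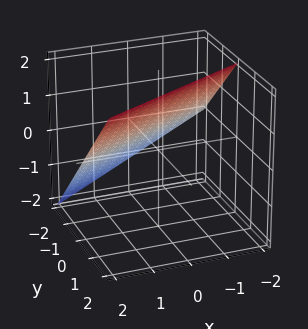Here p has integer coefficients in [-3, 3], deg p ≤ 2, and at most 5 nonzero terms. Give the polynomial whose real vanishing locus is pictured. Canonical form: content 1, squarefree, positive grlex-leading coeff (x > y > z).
First, deg p = 1. Every cross-section is a straight line — this is a plane.
Next, from the axis intercepts and sections: it crosses the z-axis at the gridline z = 1; it crosses the y-axis at the gridline y = -1; one x-axis crossing is at x = 2.
Finally, fitting integer coefficients to these (and the overall shape) gives p.

x - 2*y + 2*z - 2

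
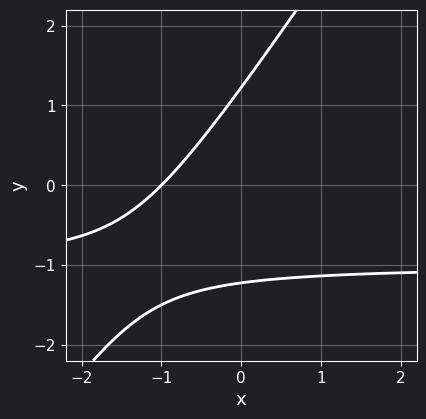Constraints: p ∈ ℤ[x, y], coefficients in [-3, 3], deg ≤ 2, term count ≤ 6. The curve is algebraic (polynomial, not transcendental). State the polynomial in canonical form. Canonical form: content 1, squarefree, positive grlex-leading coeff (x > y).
3*x*y - 2*y^2 + 3*x + 3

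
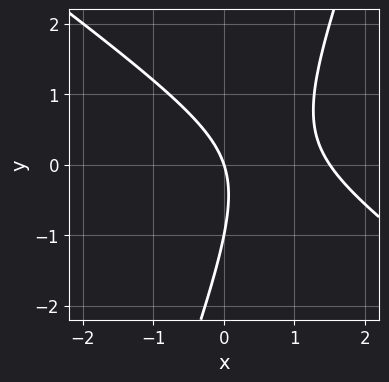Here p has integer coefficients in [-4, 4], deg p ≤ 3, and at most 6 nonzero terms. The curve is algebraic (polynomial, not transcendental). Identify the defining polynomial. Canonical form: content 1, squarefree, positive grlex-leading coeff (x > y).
2*x^2 + 2*x*y - y^2 - 3*x - y

1. The degree is 2 — a generic line meets the curve in up to 2 points.
2. From the axis intercepts and sections: among the integer gridlines, it crosses the y-axis at y ∈ {-1, 0}; one x-axis crossing is at x = 0.
3. Together with the visible shape, these determine p as stated.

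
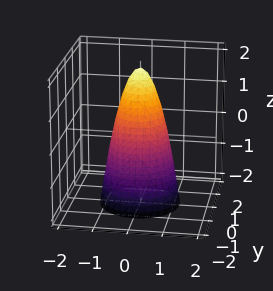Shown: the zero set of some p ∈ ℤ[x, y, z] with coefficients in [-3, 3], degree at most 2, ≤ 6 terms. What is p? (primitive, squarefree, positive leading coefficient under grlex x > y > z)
3*x^2 + 3*y^2 + z - 2

(a) deg p = 2.
(b) Symmetries: rotational symmetry about the z-axis ⇒ p depends on x, y only through x² + y².
(c) From the axis intercepts and sections: a circular section at z = 0 has radius between 0 and 1; one z-axis crossing is at z = 2.
(d) Fitting integer coefficients to these (and the overall shape) gives p.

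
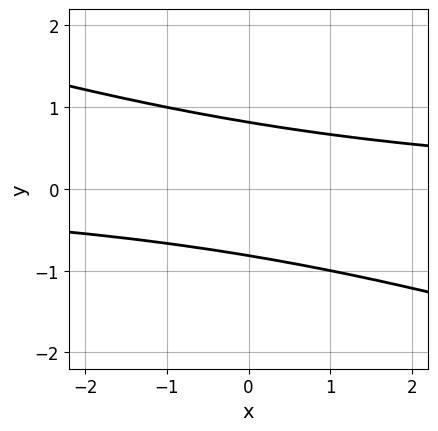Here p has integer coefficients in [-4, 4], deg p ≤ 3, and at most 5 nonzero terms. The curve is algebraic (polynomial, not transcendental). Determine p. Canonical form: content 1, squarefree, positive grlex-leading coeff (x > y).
deg p = 2.
Reading off the gridlines: the curve avoids every integer x-axis point in the box.
Solving for integer coefficients yields p as stated.

x*y + 3*y^2 - 2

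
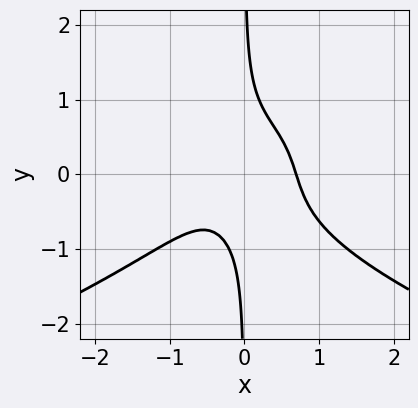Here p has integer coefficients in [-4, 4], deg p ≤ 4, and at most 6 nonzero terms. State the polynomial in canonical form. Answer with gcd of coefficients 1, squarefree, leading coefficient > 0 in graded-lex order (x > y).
(a) Degree: a generic line meets the curve in up to 4 points, so deg p = 4.
(b) From the visible intercepts: no y-intercept at any integer in the box.
(c) Matching integer coefficients to the picture gives p.

3*x*y^3 + 3*x^3 + 2*x*y - 1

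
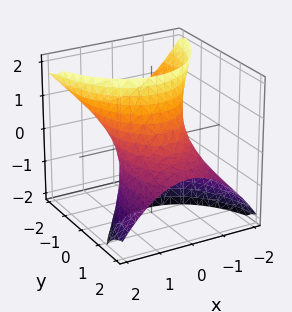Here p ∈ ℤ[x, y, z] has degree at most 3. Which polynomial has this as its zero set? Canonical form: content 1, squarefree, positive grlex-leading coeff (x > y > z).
deg p = 2. No degree-1 surface has this shape.
From the visible intercepts: the surface avoids every integer z-axis point in the box; among the integer gridlines, it crosses the x-axis at x ∈ {-1, 1}.
Assembling these constraints gives the stated polynomial.

2*x^2 + y^2 + 3*y*z - 2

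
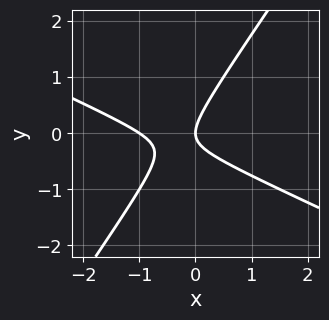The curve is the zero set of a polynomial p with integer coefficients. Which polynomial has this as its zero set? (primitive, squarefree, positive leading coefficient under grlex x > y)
1. The degree is 2 — no degree-1 curve has this shape.
2. Observable constraints: it meets the y-axis at y = 0 (among the integer gridlines); among the integer gridlines, it crosses the x-axis at x ∈ {-1, 0}.
3. These observations pin down the coefficients.

2*x^2 + 3*x*y - 3*y^2 + 2*x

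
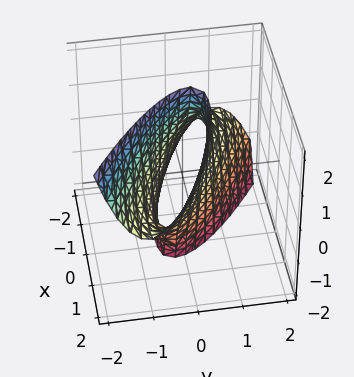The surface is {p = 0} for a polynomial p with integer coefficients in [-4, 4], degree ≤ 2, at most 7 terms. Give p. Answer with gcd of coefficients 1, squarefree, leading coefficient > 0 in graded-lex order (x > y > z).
x^2 + 3*x*y - x*z + 3*y^2 - 1

(a) Degree: the shape is more complex than any degree-1 surface, so deg p = 2.
(b) Reading off the gridlines: the surface avoids every integer z-axis point in the box; among the integer gridlines, it crosses the x-axis at x ∈ {-1, 1}.
(c) Assembling these constraints gives the stated polynomial.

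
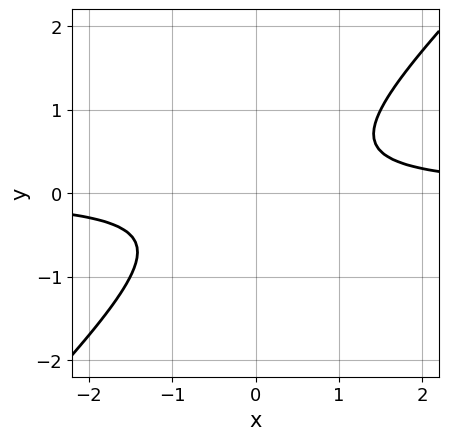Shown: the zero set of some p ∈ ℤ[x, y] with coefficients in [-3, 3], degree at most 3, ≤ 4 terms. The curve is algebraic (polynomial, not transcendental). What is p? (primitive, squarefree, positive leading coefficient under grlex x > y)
1. Degree: a generic line meets the curve in up to 2 points, so deg p = 2.
2. From the axis intercepts and sections: it misses every integer gridline on the y-axis; it misses every integer gridline on the x-axis.
3. Matching integer coefficients to the picture gives p.

2*x*y - 2*y^2 - 1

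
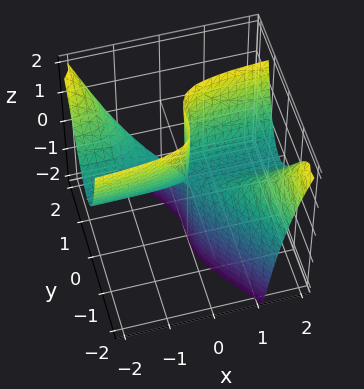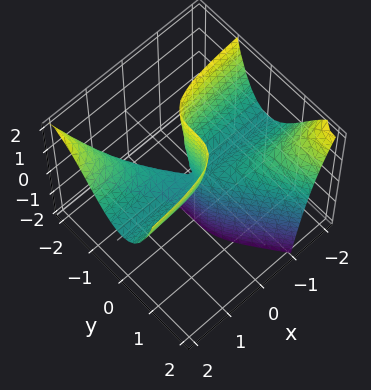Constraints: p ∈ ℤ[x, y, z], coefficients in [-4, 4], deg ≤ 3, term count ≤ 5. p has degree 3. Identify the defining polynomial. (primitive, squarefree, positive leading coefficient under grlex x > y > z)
3*x*y^2 + 2*y^3 - 2*x*z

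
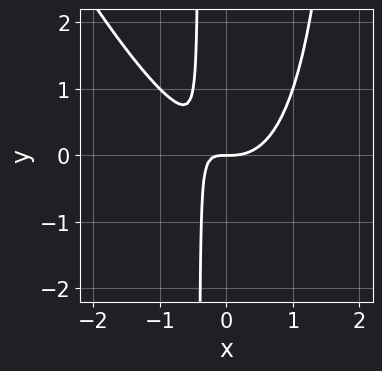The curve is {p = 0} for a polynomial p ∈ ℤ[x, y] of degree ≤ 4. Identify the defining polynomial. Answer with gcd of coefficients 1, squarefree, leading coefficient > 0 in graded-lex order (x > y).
2*x^3 + x^2*y - 2*x*y - y

First, deg p = 3. A generic line meets the curve in up to 3 points.
Next, observable constraints: it crosses the x-axis at the gridline x = 0; one y-axis crossing is at y = 0.
Finally, the integer polynomial consistent with all of this is the stated p.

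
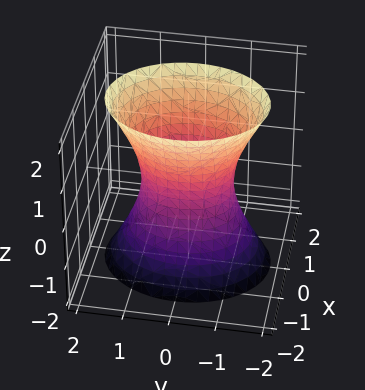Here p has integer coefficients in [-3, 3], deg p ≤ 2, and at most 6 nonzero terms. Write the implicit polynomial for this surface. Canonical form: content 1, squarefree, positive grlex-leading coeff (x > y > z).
1. The degree is 2 — one connected sheet with a waist; a quadric.
2. Symmetries: mirror symmetry x ↦ −x ⇒ only even powers of x; it's symmetric under z → −z, forcing even powers of z; it's symmetric under y → −y, forcing even powers of y.
3. Observable constraints: the y-axis gridline crossings are at y ∈ {-1, 1}; no z-intercept at any integer in the box.
4. Matching integer coefficients to the picture gives p.

3*x^2 + 2*y^2 - z^2 - 2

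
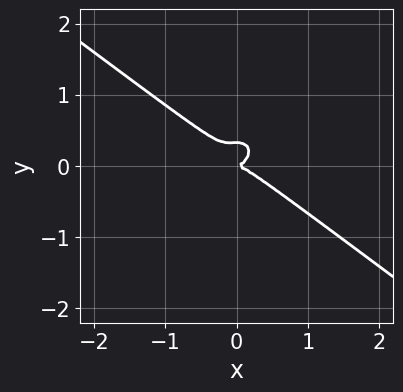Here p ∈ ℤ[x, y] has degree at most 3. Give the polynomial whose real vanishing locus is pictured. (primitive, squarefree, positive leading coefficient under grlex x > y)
First, the degree is 3 — a generic line meets the curve in up to 3 points.
Then, from the visible intercepts: it meets the x-axis at x = 0 (among the integer gridlines); it meets the y-axis at y = 0 (among the integer gridlines).
Finally, together with the visible shape, these determine p as stated.

2*x^3 + x^2*y + 3*y^3 - y^2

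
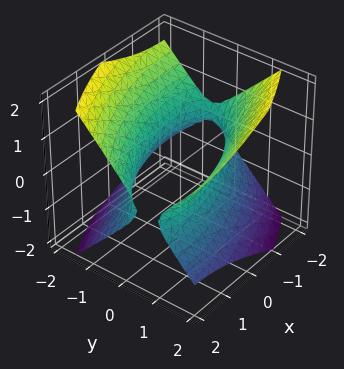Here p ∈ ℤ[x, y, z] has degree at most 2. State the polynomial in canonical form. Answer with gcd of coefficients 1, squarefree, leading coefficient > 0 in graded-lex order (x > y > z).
x^2 - 2*x*y + 3*y^2 - 3*z^2 - 3

1. Degree: a generic line meets the surface in up to 2 points, so deg p = 2.
2. From the axis intercepts and sections: the y-axis gridline crossings are at y ∈ {-1, 1}; no z-intercept at any integer in the box.
3. Together with the visible shape, these determine p as stated.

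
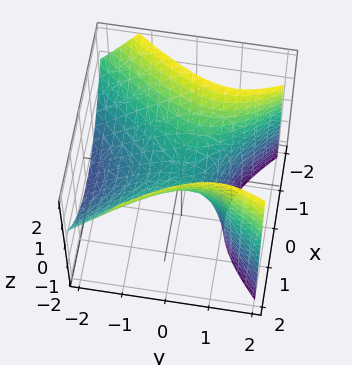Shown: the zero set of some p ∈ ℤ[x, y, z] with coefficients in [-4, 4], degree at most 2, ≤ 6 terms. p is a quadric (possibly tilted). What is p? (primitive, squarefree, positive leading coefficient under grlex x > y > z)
The degree is 2 — the shape is more complex than any degree-1 surface.
Observable constraints: one y-axis crossing is at y = 0; it crosses the x-axis at the gridline x = 0.
Putting this together gives p.

3*x^2 - 2*y^2 + 2*y*z - 3*z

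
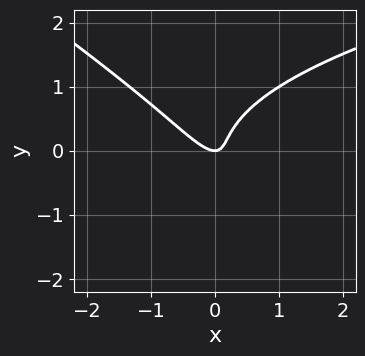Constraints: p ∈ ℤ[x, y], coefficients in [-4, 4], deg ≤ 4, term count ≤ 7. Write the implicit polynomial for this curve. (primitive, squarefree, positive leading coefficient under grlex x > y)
2*x*y^2 + 3*y^3 - 3*x^2 - 3*x*y + y

1. deg p = 3. A generic line meets the curve in up to 3 points.
2. Reading off the gridlines: one y-axis crossing is at y = 0; it meets the x-axis at x = 0 (among the integer gridlines).
3. The integer polynomial consistent with all of this is the stated p.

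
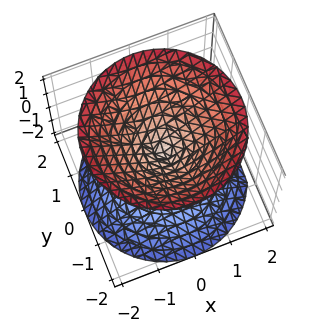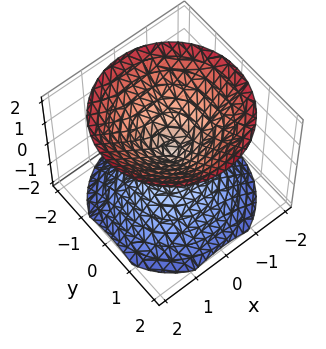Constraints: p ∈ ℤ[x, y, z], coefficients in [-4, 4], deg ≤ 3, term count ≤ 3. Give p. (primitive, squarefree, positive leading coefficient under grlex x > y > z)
First, there are 2 components. Treating them together as one polynomial.
Next, deg p = 2. A double cone through the origin; a quadric.
Next, by symmetry, the z-axis is an axis of rotation, so x and y enter only as x² + y²; it's symmetric under z → −z, forcing even powers of z.
Next, from the visible intercepts: a circular section at z = -1 has radius exactly 1; it crosses the z-axis at the gridline z = 0; it meets the y-axis at y = 0 (among the integer gridlines); one x-axis crossing is at x = 0.
Finally, the integer polynomial consistent with all of this is the stated p.

x^2 + y^2 - z^2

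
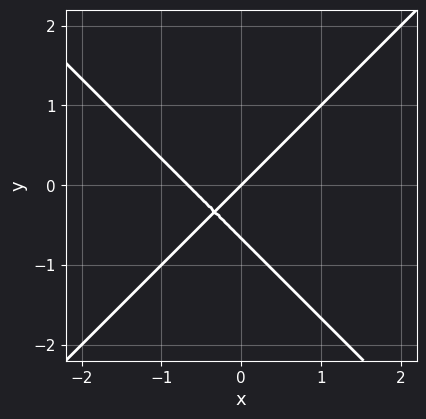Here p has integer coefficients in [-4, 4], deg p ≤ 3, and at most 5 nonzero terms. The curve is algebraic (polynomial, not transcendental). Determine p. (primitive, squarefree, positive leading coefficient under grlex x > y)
3*x^2 - 3*y^2 + 2*x - 2*y

The degree is 2 — no degree-1 curve has this shape.
Checking where it meets the axes: it meets the x-axis at x = 0 (among the integer gridlines); it meets the y-axis at y = 0 (among the integer gridlines).
Assembling these constraints gives the stated polynomial.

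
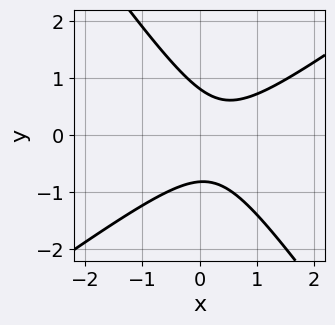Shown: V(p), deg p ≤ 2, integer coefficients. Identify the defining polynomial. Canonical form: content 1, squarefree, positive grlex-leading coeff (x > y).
3*x^2 - 2*x*y - 3*y^2 - 2*x + 2

First, the degree is 2 — a generic line meets the curve in up to 2 points.
Next, checking where it meets the axes: no x-intercept at any integer in the box.
Finally, the integer polynomial consistent with all of this is the stated p.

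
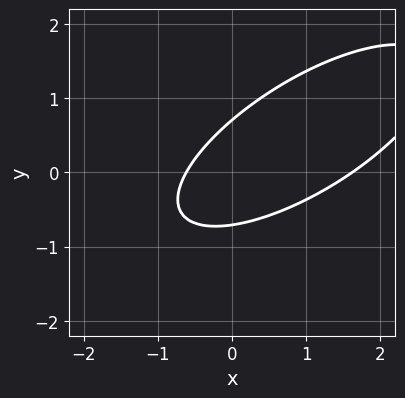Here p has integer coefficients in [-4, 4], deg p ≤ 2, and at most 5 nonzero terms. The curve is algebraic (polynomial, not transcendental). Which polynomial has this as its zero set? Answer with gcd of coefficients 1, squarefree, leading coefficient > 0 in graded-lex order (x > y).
First, degree: a generic line meets the curve in up to 2 points, so deg p = 2.
Finally, solving for integer coefficients yields p as stated.

x^2 - 2*x*y + 2*y^2 - x - 1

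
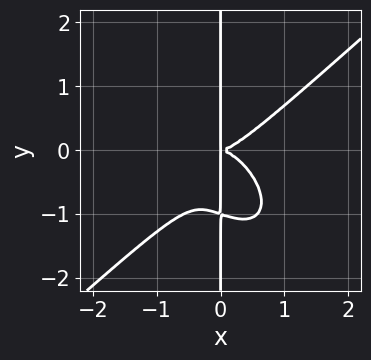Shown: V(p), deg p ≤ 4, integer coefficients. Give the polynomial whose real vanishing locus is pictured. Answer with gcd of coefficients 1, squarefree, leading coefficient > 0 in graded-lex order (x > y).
3*x^4 - x^2*y^2 - 3*x*y^3 - 3*x*y^2

1. Degree: no degree-3 curve has this shape, so deg p = 4.
2. Checking where it meets the axes: the visible y-axis segment lies entirely on the curve.
3. Assembling these constraints gives the stated polynomial.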